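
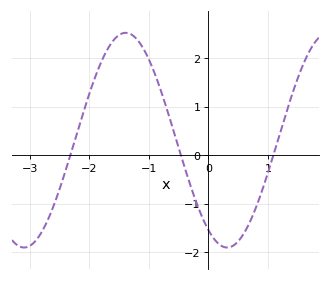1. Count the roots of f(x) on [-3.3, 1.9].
3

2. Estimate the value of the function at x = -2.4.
-0.307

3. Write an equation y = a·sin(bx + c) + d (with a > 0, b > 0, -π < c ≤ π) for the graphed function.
y = 2.21sin(1.84x - 2.15) + 0.31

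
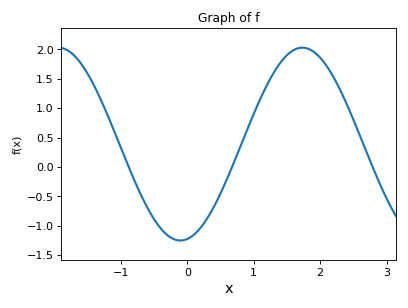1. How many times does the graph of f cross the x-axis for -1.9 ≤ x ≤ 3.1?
3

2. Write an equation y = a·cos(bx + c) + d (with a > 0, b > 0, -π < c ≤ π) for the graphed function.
y = 1.64cos(1.71x - 2.96) + 0.39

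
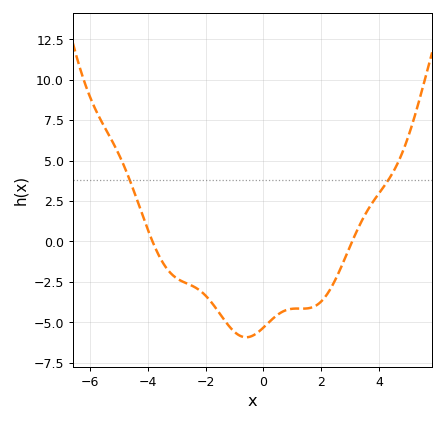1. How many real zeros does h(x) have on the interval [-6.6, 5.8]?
2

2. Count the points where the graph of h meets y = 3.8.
2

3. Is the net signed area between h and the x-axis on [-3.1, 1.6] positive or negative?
negative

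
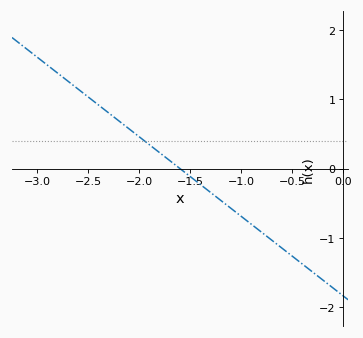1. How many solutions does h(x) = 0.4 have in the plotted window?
1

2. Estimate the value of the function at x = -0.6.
-1.1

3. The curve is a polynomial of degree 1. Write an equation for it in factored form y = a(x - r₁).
y = -1.15(x + 1.6)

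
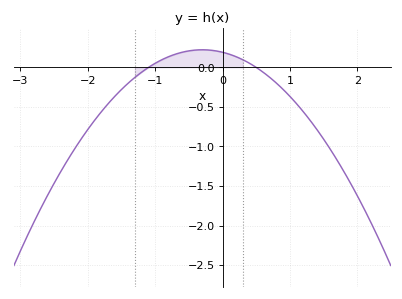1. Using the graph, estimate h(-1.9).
-0.672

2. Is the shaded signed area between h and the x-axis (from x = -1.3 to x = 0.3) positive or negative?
positive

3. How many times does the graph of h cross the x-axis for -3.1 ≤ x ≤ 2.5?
2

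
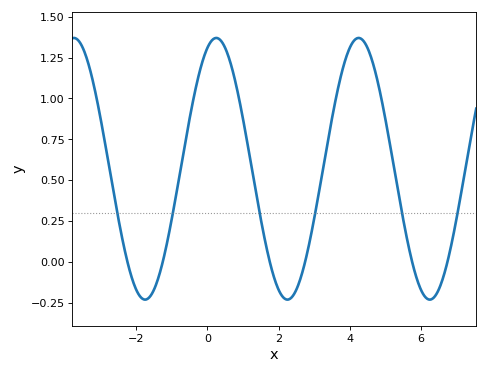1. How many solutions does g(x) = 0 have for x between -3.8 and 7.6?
6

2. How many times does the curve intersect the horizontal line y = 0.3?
6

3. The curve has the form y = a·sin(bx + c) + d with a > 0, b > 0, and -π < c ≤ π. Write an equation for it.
y = 0.8sin(1.6x + 1.2) + 0.57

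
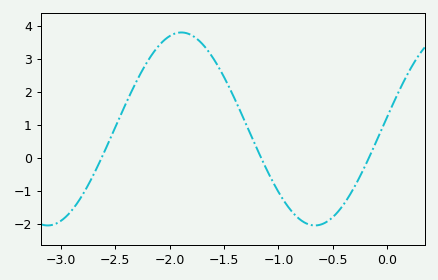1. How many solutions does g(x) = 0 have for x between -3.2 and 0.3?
3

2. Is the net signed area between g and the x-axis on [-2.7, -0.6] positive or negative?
positive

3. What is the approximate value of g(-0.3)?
-0.871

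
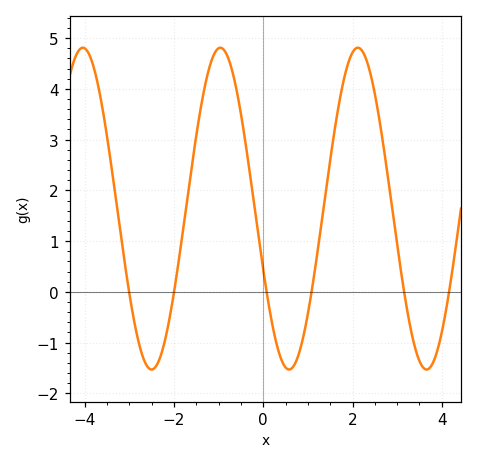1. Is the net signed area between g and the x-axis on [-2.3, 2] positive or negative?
positive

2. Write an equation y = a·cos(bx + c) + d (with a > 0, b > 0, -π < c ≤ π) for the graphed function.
y = 3.17cos(2x + 2) + 1.64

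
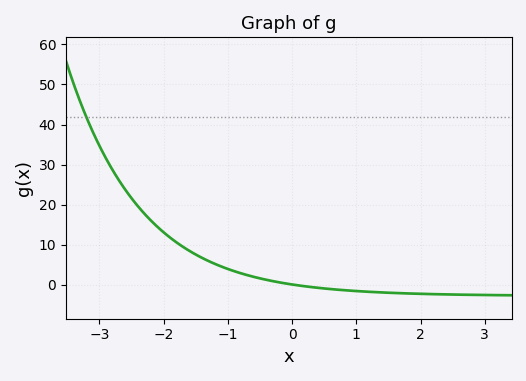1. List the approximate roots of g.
0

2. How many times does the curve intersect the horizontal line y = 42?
1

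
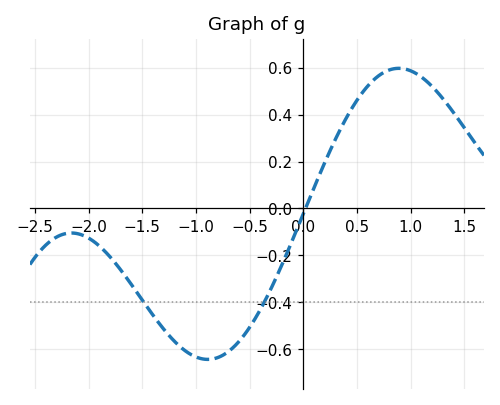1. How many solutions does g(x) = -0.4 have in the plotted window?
2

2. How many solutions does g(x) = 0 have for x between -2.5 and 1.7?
1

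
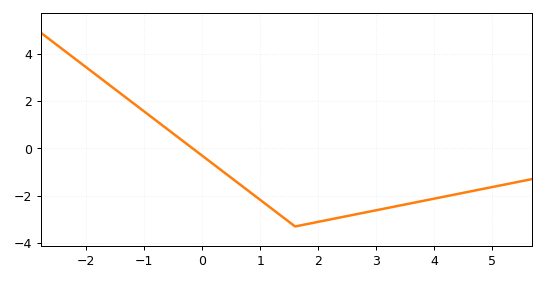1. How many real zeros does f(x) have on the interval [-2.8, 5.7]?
1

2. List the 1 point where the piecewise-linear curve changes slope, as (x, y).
(1.6, -3.3)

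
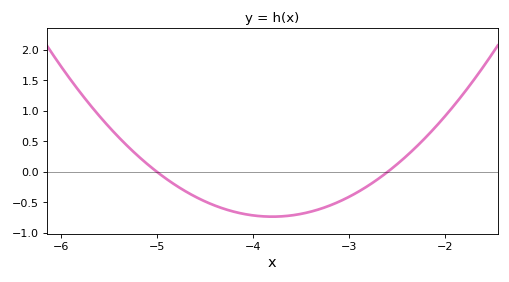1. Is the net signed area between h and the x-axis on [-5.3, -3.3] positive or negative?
negative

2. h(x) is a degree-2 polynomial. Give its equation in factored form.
y = 0.51(x + 5)(x + 2.6)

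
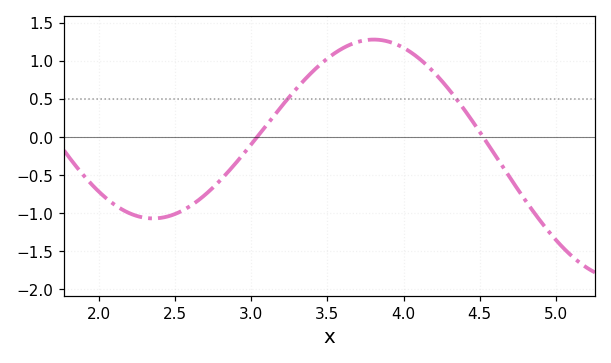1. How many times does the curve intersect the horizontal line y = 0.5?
2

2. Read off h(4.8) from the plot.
-0.85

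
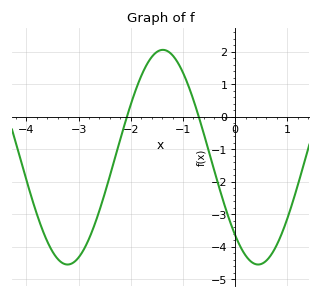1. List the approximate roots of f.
-2.07, -0.696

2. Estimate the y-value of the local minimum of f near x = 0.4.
-4.54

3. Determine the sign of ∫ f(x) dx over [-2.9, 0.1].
negative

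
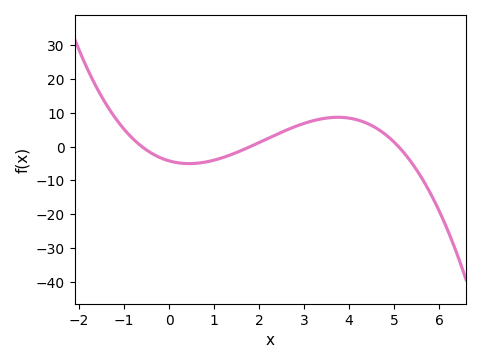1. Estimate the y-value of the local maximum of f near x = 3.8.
8.7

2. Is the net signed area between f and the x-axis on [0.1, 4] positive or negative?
positive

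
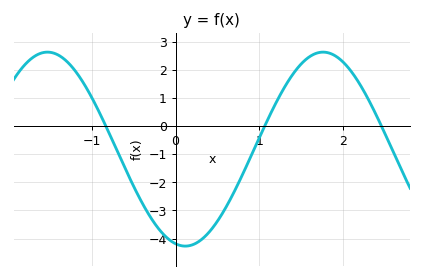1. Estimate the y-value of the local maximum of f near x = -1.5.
2.6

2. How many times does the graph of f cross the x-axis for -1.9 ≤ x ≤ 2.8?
3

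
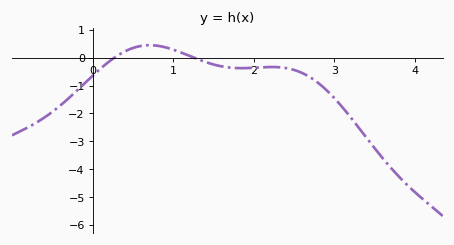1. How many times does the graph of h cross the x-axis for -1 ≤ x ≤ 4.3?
2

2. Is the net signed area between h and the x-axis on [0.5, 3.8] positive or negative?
negative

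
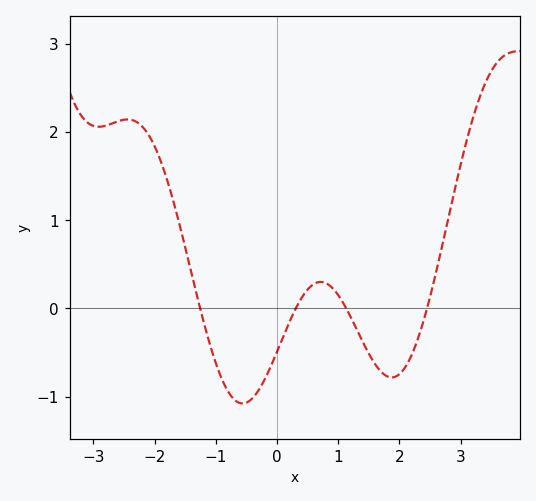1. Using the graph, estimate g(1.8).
-0.771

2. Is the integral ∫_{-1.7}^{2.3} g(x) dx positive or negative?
negative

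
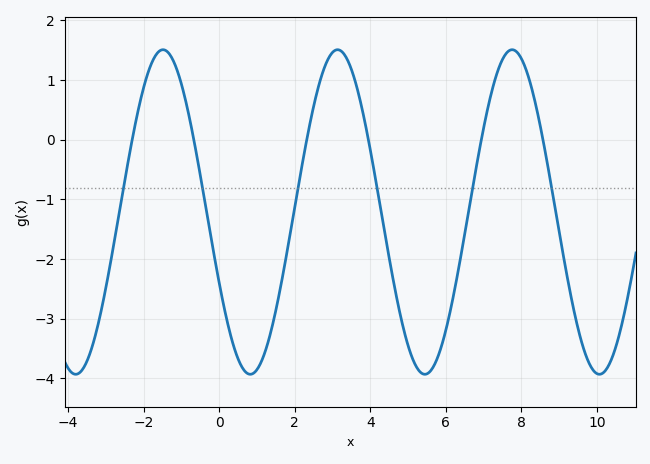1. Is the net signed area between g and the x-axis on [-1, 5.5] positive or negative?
negative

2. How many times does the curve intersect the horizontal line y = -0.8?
6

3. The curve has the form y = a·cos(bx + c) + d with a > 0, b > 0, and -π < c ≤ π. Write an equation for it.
y = 2.72cos(1.4x + 2) - 1.21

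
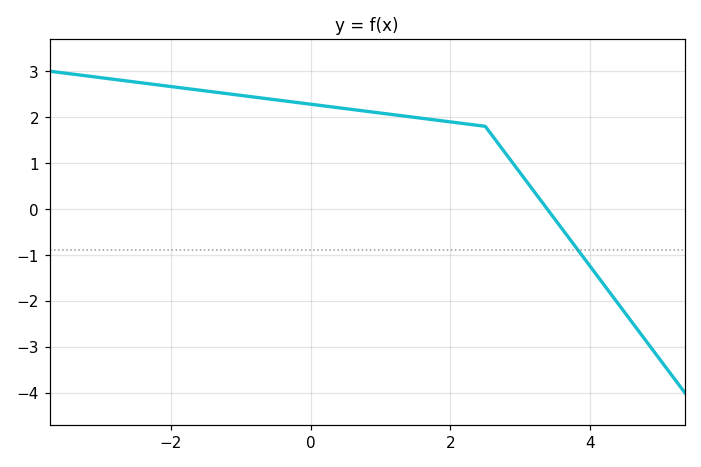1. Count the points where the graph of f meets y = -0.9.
1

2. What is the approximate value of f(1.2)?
2.1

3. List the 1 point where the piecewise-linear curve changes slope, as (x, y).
(2.5, 1.8)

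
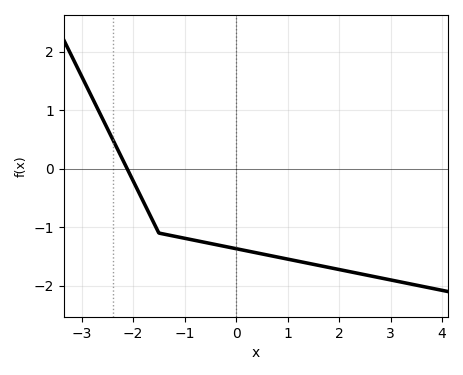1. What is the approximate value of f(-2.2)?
0.2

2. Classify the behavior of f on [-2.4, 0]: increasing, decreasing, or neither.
decreasing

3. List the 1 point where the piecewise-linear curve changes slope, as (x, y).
(-1.5, -1.1)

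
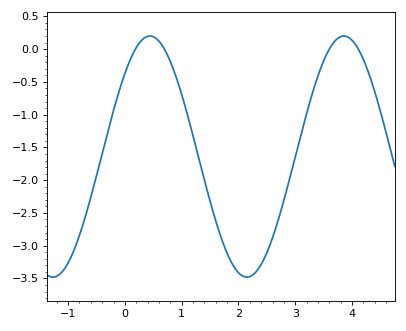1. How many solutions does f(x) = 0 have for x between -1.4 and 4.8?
4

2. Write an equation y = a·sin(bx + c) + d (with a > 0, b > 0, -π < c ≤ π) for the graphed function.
y = 1.84sin(1.8x + 0.76) - 1.64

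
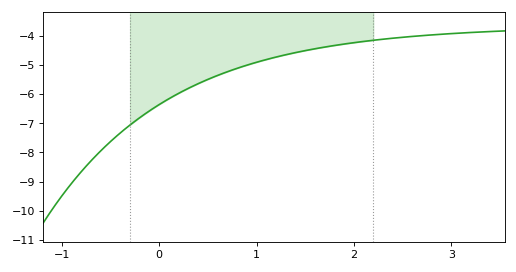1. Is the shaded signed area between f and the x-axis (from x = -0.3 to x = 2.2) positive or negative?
negative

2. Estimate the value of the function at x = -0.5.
-7.63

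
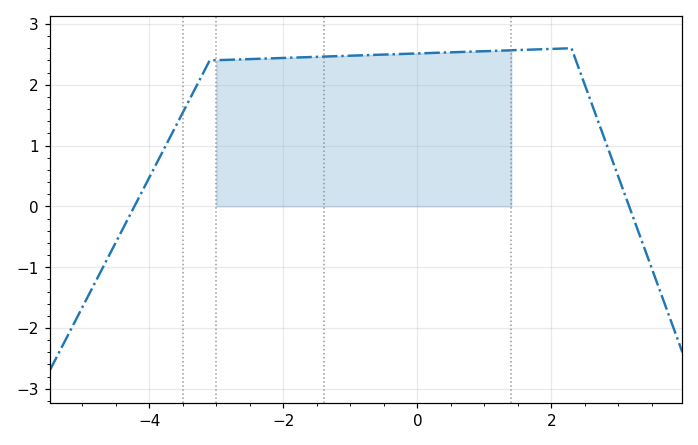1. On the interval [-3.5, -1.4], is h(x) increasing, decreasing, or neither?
increasing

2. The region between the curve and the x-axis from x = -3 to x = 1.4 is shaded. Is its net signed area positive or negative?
positive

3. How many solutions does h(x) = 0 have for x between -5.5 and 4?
2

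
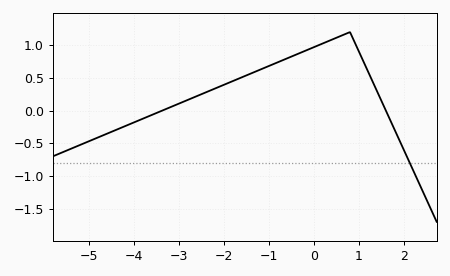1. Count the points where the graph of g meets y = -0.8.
1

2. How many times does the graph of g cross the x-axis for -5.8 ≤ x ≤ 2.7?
2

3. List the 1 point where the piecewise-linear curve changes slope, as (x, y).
(0.8, 1.2)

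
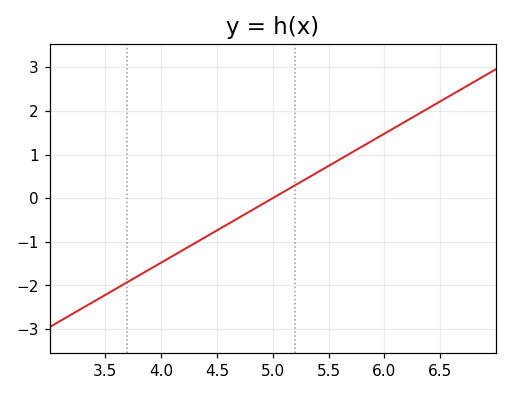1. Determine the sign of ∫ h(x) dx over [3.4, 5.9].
negative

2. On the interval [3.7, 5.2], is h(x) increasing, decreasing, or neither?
increasing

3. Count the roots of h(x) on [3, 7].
1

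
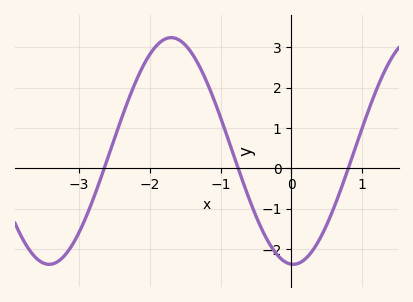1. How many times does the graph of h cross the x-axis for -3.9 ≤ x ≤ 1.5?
3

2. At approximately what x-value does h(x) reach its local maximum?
-1.7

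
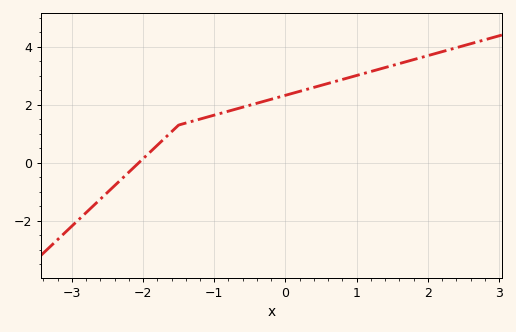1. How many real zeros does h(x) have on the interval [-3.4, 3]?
1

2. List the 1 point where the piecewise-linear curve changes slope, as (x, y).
(-1.5, 1.3)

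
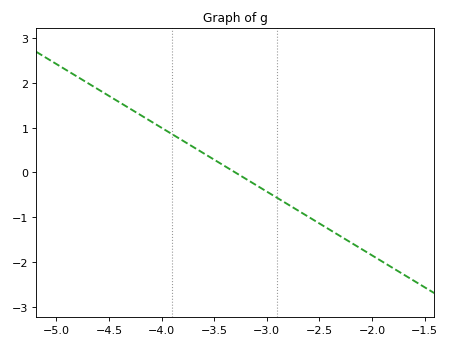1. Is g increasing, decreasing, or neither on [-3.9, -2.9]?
decreasing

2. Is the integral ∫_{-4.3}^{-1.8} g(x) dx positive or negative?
negative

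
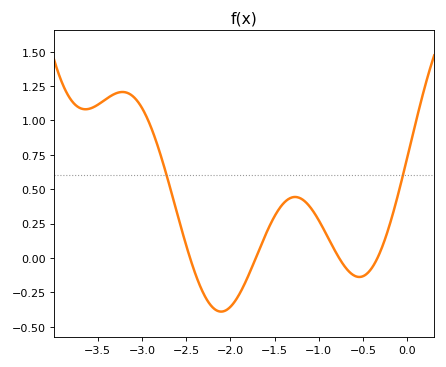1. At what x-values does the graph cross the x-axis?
-2.46, -1.71, -0.771, -0.336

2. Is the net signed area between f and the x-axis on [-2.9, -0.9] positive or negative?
positive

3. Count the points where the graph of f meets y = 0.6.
2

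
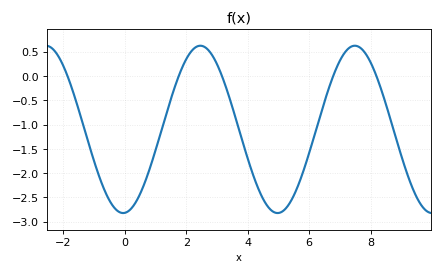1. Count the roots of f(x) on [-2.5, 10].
5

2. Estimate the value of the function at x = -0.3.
-2.75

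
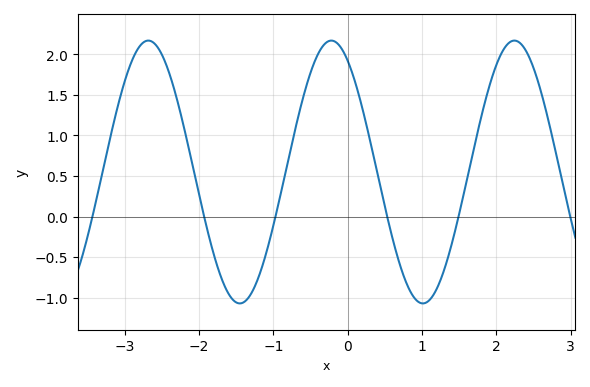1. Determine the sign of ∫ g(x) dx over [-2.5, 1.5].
positive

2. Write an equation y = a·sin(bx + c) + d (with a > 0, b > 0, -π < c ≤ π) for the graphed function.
y = 1.62sin(2.5x + 2.1) + 0.55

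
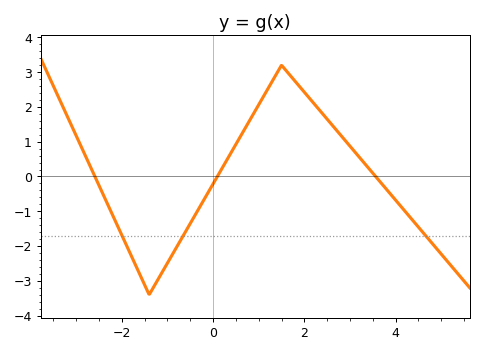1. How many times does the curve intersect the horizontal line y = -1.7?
3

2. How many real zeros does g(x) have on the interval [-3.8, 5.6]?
3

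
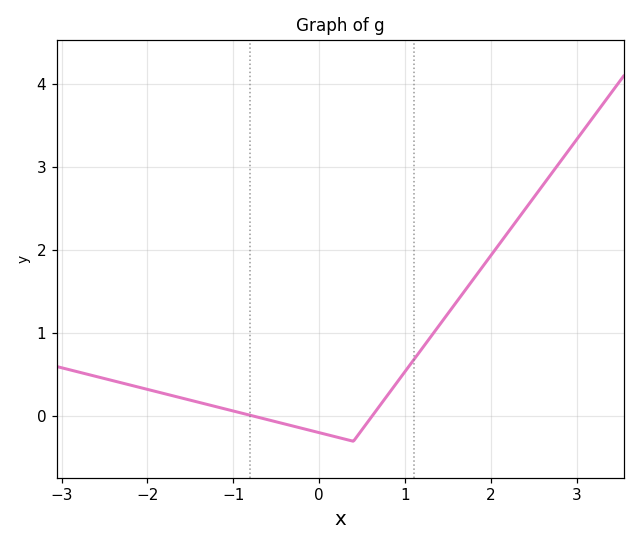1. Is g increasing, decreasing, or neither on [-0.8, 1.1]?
neither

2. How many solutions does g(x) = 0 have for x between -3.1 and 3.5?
2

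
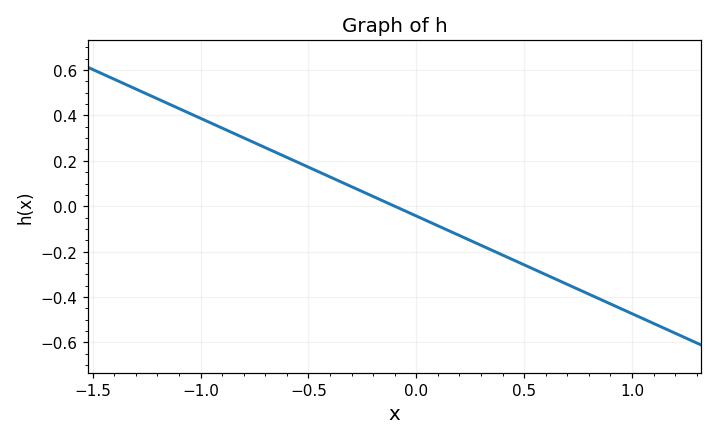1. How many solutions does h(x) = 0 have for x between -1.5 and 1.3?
1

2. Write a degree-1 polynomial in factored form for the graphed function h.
y = -0.43(x + 0.1)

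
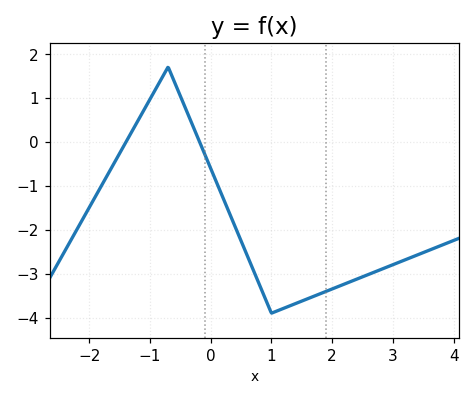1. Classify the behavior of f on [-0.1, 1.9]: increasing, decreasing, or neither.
neither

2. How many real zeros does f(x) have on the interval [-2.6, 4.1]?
2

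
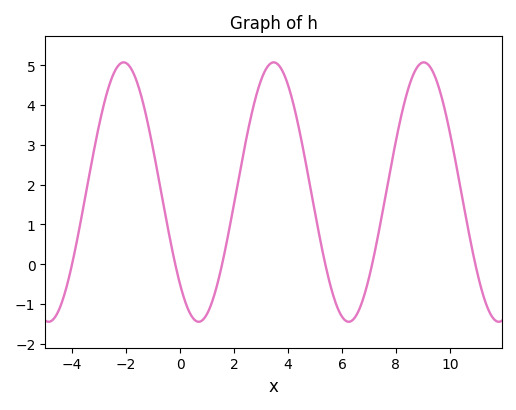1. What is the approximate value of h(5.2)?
0.59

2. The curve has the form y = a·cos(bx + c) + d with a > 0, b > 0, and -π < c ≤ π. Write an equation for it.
y = 3.26cos(1.13x + 2.36) + 1.81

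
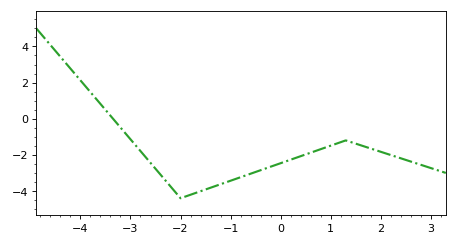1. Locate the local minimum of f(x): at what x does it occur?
-2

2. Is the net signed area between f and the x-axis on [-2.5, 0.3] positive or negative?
negative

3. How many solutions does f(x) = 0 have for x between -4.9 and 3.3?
1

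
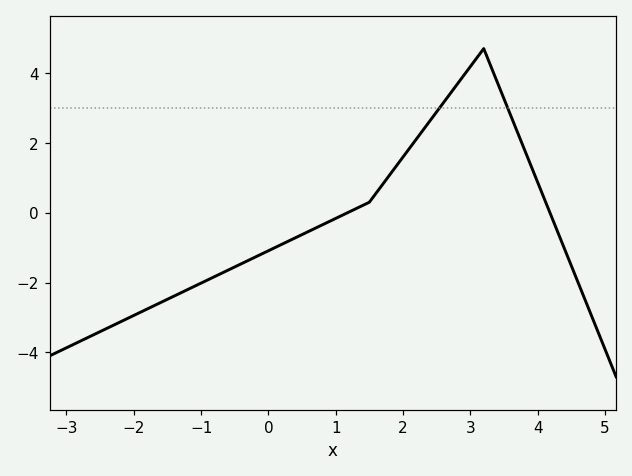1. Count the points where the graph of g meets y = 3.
2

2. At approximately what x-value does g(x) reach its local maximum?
3.2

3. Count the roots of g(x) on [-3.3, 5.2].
2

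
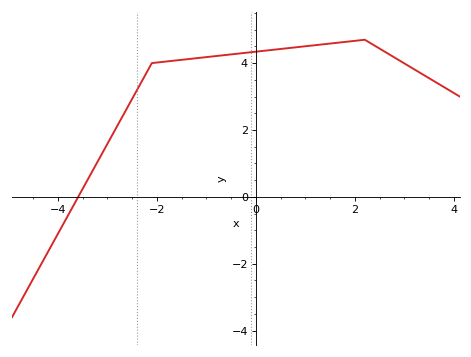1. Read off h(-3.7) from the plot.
-0.4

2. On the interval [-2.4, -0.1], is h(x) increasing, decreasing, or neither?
increasing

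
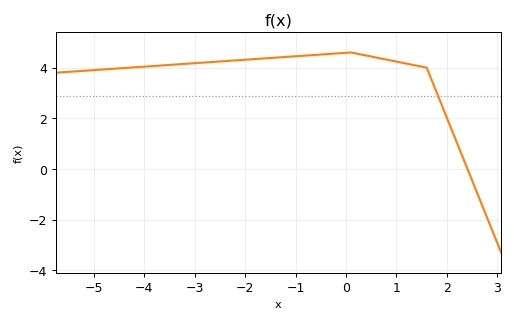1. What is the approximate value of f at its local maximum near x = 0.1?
4.6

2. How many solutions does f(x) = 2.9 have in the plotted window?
1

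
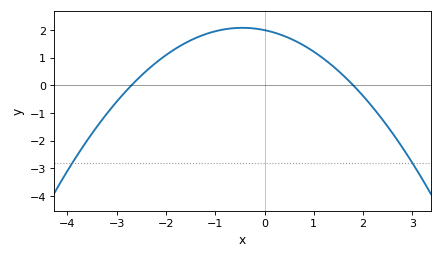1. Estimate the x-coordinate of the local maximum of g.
-0.4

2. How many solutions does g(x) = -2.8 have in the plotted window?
2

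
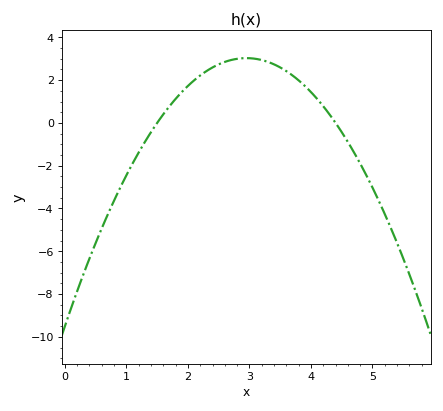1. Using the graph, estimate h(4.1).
1.12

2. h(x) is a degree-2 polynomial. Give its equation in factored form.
y = -1.44(x - 1.5)(x - 4.4)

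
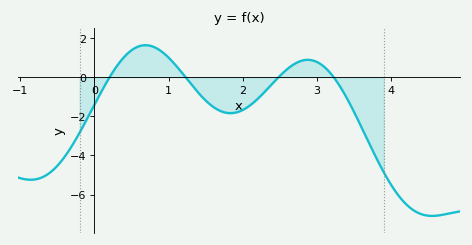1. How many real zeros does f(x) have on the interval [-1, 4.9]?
4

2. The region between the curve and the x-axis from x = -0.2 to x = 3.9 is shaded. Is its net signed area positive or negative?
negative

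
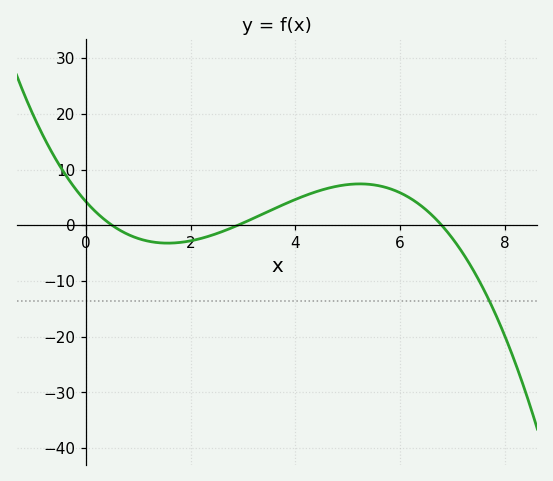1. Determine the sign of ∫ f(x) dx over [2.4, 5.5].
positive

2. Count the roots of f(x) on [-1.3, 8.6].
3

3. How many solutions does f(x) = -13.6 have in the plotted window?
1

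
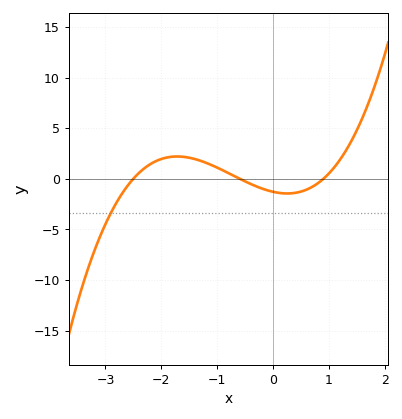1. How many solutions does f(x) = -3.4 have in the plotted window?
1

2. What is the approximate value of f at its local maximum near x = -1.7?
2.2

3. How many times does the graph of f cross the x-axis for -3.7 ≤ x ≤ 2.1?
3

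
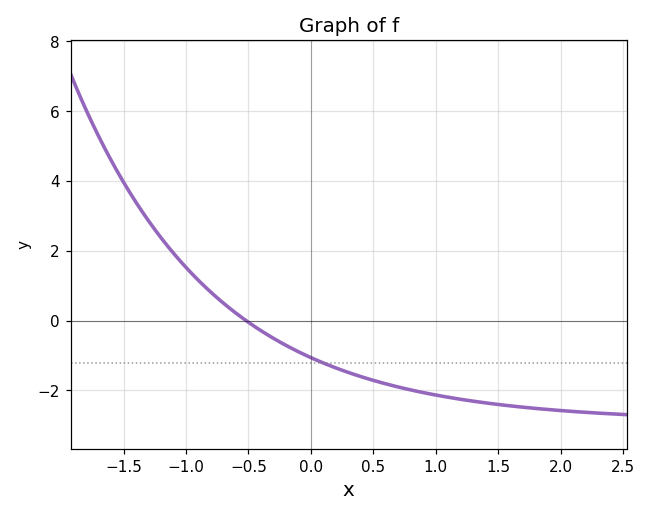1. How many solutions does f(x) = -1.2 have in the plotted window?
1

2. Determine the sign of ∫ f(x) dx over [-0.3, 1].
negative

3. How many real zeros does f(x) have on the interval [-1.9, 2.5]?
1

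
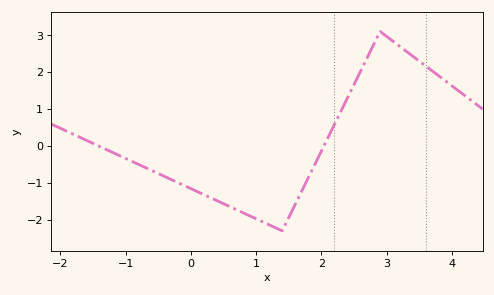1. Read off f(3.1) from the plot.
2.8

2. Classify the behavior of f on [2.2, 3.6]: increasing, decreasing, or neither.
neither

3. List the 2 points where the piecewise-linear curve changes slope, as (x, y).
(1.4, -2.3); (2.9, 3.1)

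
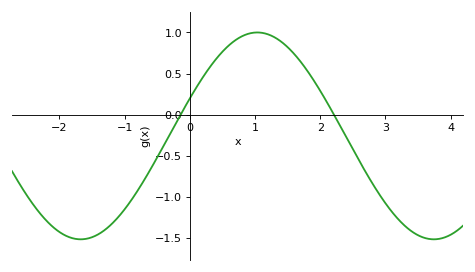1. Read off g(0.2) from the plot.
0.45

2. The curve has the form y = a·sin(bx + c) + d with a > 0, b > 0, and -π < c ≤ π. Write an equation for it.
y = 1.26sin(1.2x + 0.37) - 0.26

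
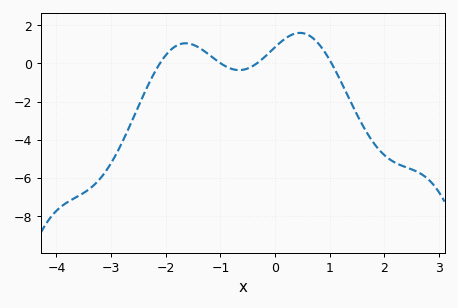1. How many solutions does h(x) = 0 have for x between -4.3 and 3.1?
4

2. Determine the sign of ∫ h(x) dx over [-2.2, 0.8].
positive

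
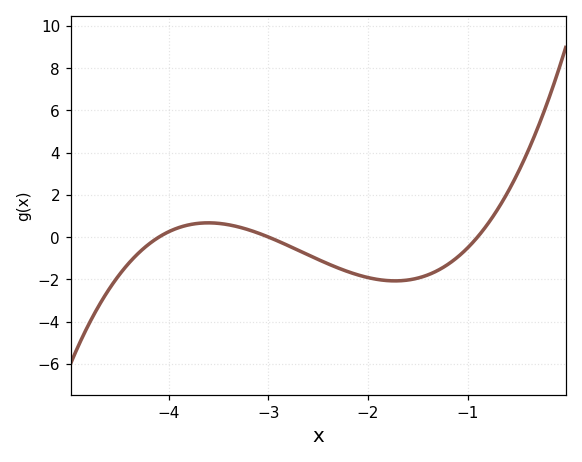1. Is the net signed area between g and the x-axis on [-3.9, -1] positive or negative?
negative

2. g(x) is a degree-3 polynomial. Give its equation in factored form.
y = 0.83(x + 4.1)(x + 3)(x + 0.9)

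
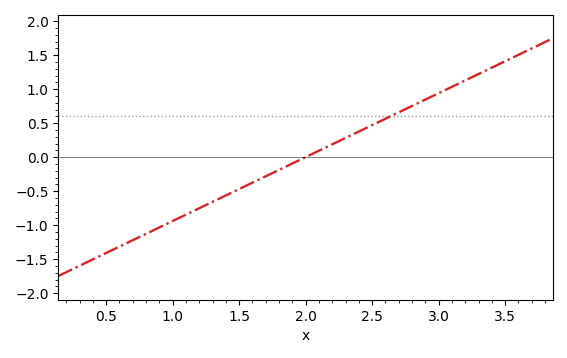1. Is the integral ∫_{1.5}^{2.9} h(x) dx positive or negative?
positive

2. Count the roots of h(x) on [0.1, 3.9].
1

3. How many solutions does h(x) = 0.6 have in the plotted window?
1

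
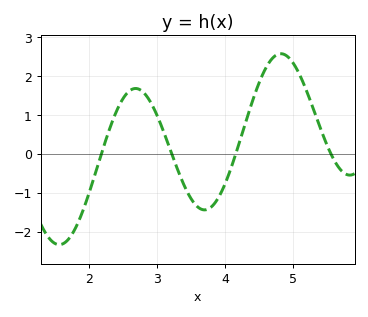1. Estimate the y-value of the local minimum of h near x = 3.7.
-1.44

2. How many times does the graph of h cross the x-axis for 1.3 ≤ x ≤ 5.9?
4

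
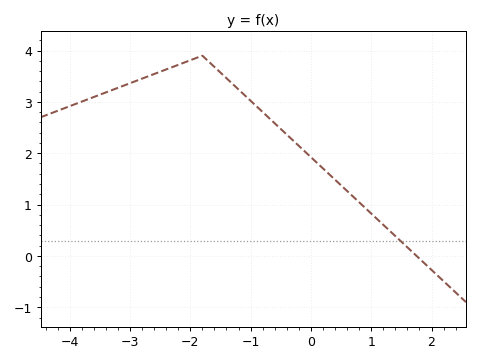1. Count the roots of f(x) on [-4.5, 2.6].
1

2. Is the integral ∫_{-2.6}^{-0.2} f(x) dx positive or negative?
positive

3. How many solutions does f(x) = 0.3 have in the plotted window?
1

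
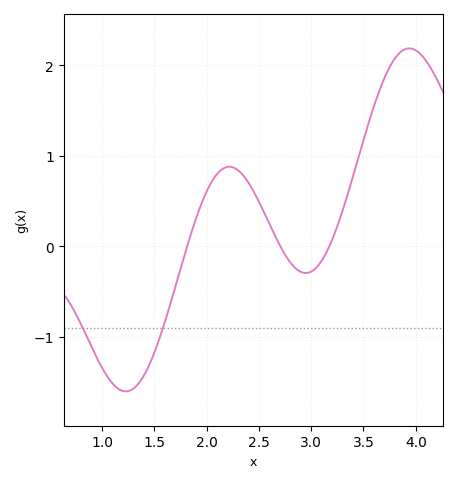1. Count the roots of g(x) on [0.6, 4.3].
3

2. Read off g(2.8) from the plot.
-0.179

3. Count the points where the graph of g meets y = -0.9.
2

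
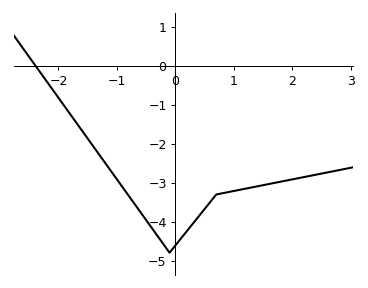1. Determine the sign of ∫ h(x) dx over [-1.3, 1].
negative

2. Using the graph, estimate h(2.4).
-2.79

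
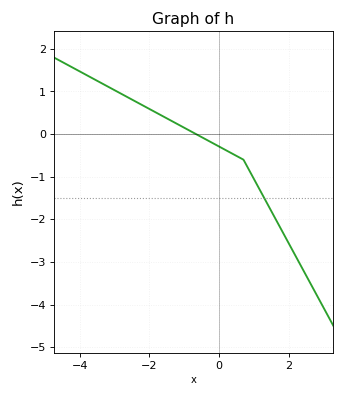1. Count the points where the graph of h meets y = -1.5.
1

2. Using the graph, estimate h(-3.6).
1.29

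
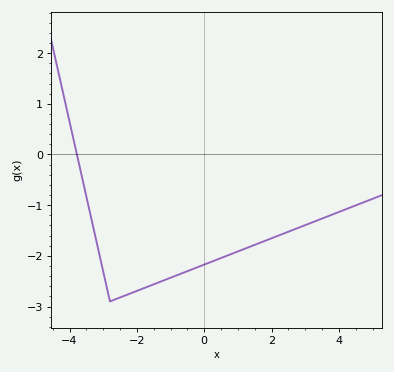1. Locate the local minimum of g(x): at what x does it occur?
-2.8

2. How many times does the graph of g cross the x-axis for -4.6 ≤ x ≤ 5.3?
1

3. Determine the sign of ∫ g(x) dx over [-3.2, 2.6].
negative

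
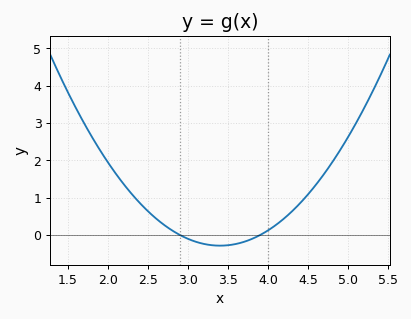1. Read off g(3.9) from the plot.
0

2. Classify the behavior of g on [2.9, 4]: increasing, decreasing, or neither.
neither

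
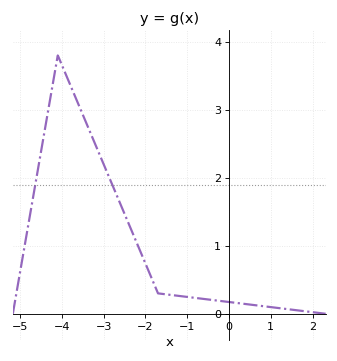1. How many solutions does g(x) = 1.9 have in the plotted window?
2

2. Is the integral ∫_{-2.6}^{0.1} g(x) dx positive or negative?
positive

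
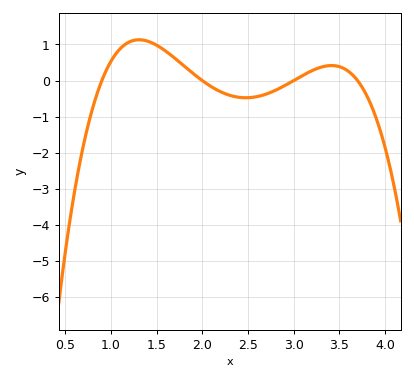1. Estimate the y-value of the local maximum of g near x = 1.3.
1.1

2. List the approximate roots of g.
0.9, 2, 3, 3.7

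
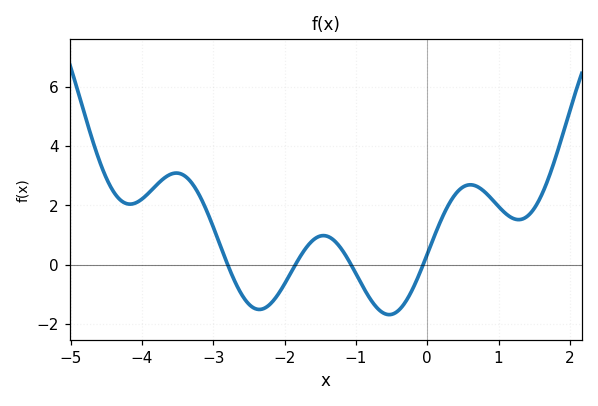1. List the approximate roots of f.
-2.8, -1.85, -1.07, -0.057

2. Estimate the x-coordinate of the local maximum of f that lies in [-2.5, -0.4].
-1.46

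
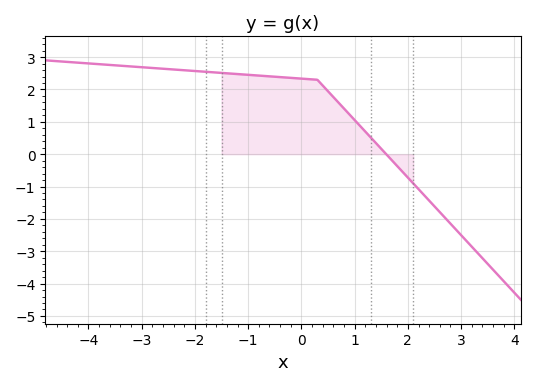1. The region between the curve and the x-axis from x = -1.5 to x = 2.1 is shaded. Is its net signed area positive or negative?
positive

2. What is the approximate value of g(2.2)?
-1.1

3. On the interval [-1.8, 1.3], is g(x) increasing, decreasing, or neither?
decreasing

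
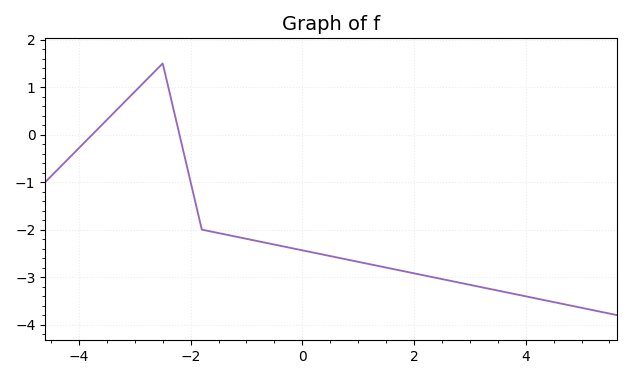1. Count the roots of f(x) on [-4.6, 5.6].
2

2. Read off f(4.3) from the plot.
-3.48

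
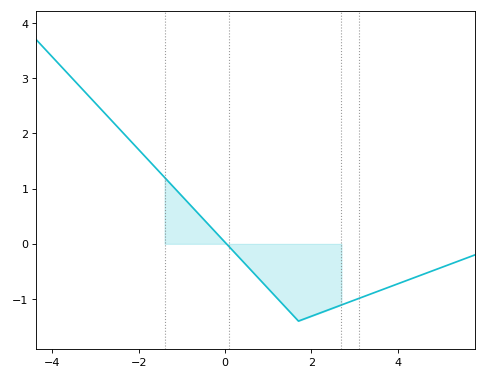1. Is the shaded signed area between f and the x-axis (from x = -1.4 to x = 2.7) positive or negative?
negative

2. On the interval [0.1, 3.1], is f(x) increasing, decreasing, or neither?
neither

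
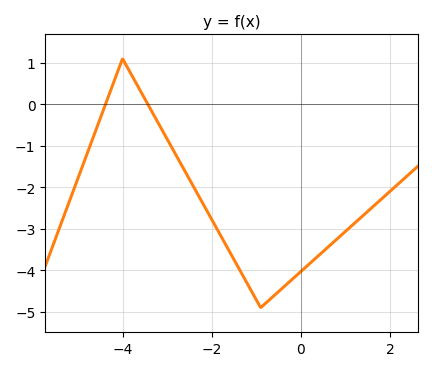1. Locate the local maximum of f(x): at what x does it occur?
-4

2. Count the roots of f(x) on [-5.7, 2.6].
2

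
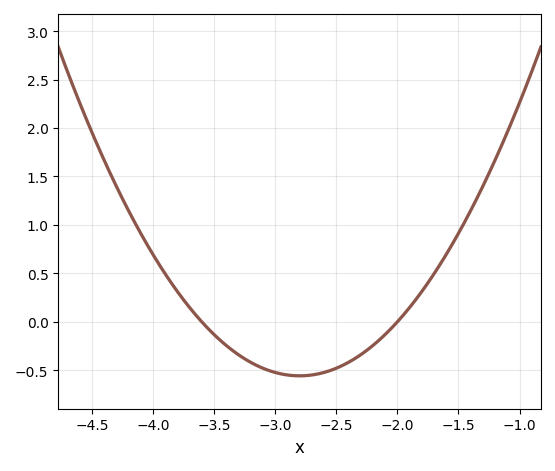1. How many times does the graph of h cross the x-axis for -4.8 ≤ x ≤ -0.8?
2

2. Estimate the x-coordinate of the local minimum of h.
-2.8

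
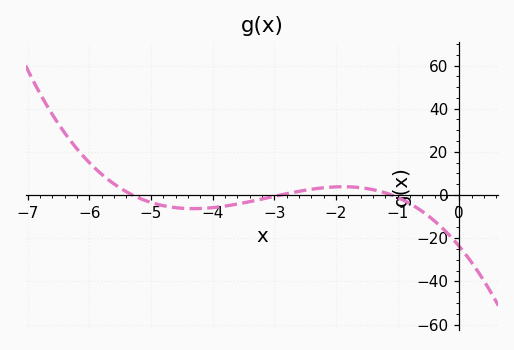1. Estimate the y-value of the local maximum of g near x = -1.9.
3.84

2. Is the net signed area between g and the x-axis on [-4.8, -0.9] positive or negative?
negative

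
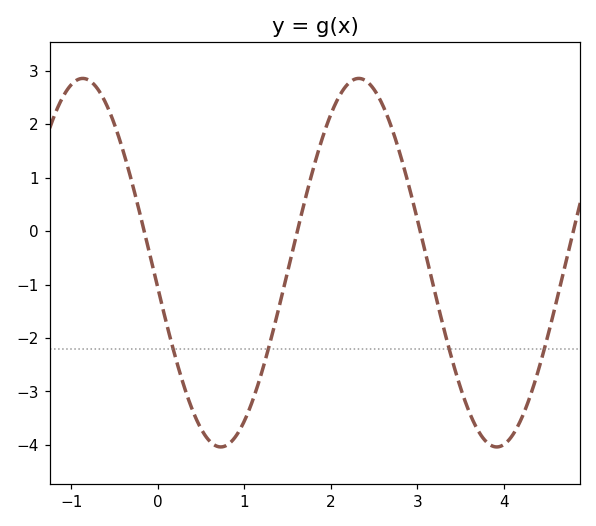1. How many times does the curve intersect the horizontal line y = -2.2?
4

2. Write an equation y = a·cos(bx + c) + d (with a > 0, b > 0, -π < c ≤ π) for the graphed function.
y = 3.45cos(1.97x + 1.71) - 0.59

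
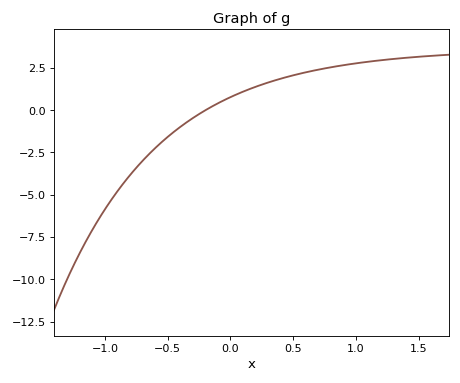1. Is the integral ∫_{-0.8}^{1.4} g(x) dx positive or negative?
positive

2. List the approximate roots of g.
-0.2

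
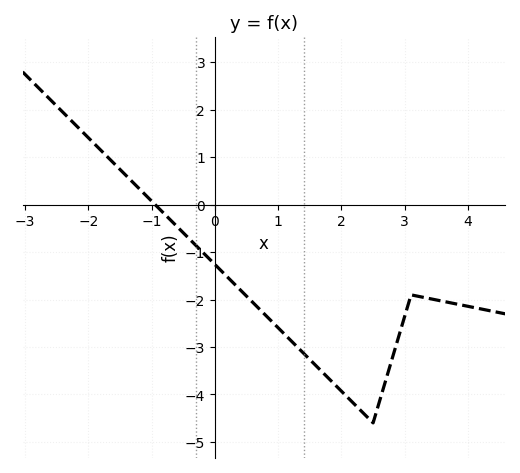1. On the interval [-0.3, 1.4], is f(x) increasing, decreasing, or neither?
decreasing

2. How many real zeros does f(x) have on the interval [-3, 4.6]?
1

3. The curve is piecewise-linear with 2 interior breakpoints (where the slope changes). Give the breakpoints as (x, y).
(2.5, -4.6); (3.1, -1.9)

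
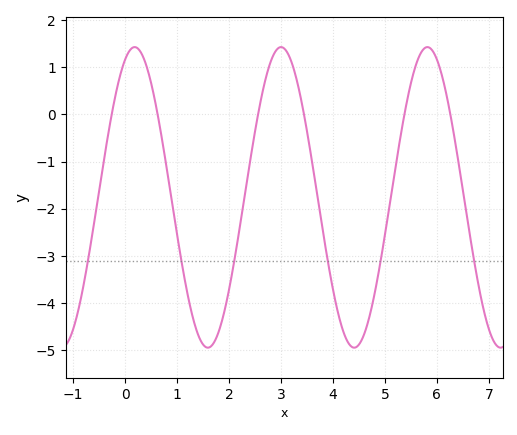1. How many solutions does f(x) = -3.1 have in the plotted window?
6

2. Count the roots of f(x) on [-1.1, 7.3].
6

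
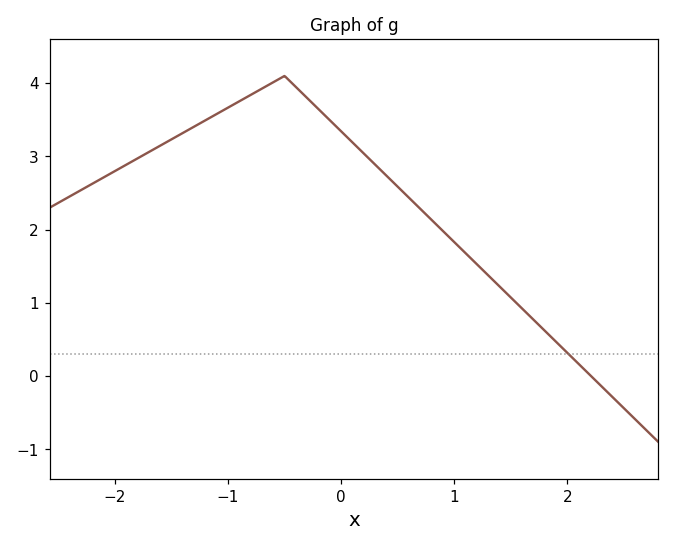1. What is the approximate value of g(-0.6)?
4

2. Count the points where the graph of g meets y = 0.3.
1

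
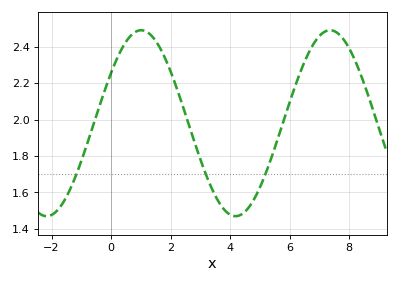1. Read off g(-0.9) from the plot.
1.82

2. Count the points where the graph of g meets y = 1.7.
3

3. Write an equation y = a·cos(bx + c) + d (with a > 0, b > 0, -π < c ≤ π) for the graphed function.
y = 0.51cos(0.99x - 1) + 1.98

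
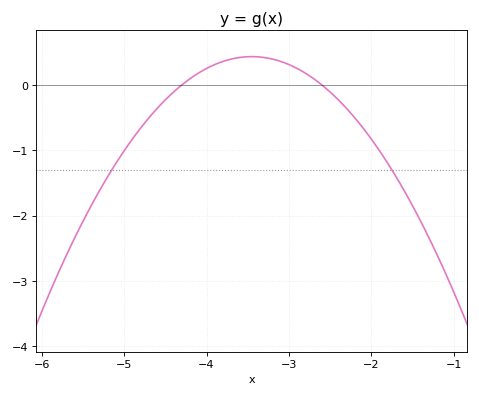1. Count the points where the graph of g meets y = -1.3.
2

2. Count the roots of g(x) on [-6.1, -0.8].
2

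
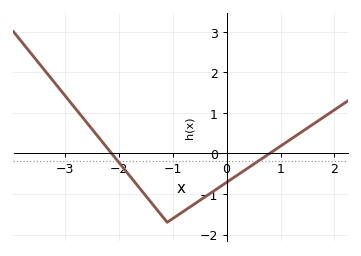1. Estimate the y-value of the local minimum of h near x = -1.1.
-1.7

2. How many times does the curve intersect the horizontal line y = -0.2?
2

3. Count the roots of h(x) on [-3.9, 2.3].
2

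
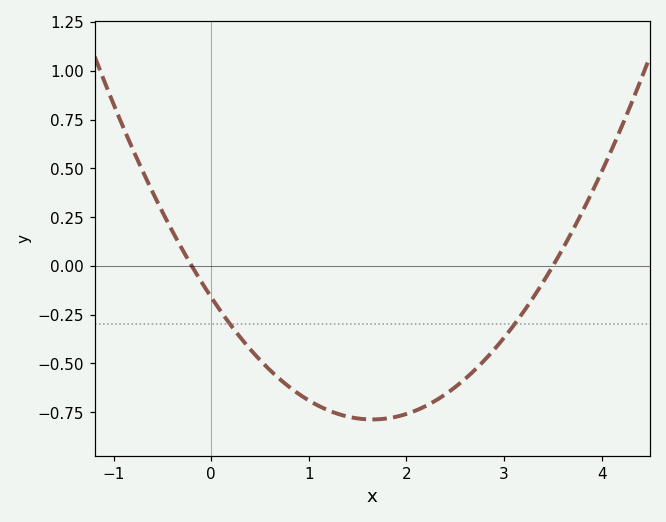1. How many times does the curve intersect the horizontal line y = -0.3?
2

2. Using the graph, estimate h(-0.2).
0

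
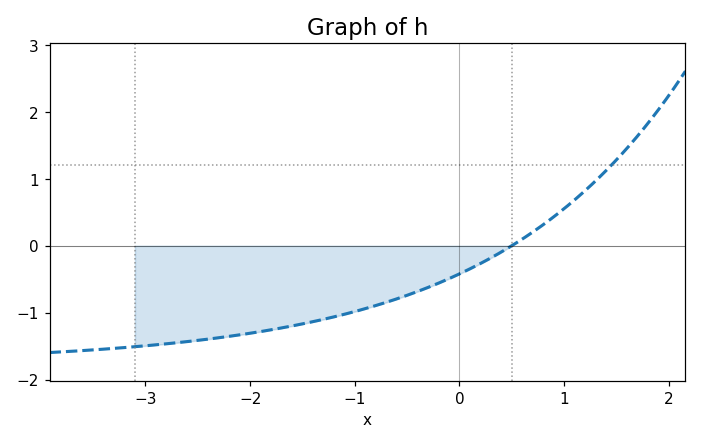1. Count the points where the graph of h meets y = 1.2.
1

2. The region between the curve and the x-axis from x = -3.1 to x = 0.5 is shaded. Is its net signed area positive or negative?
negative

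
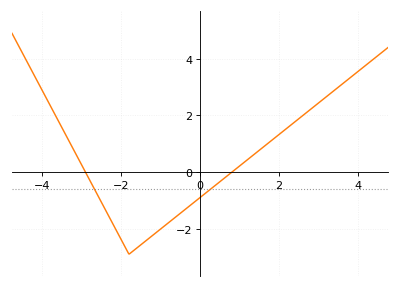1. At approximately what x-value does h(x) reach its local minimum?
-1.8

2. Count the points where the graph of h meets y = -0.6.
2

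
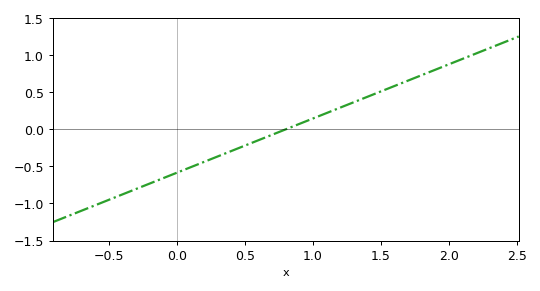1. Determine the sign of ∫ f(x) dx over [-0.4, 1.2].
negative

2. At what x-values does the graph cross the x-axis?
0.8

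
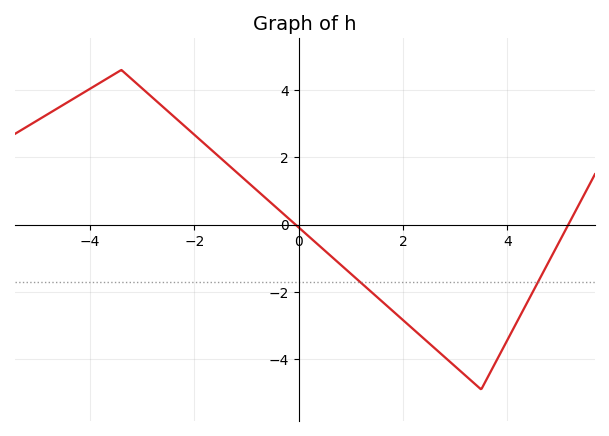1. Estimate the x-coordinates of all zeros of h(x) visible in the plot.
-0.059, 5.17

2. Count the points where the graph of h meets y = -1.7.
2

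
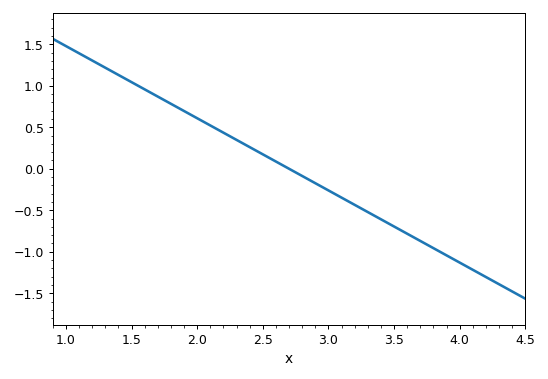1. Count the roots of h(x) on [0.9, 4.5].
1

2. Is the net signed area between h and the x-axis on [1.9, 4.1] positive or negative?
negative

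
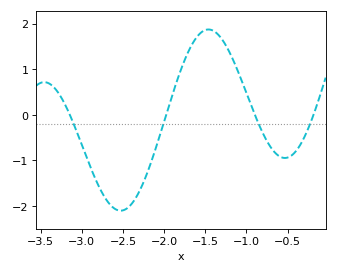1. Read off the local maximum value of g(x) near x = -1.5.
1.9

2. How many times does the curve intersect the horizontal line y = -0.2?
4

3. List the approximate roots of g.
-3.15, -2, -0.9, -0.2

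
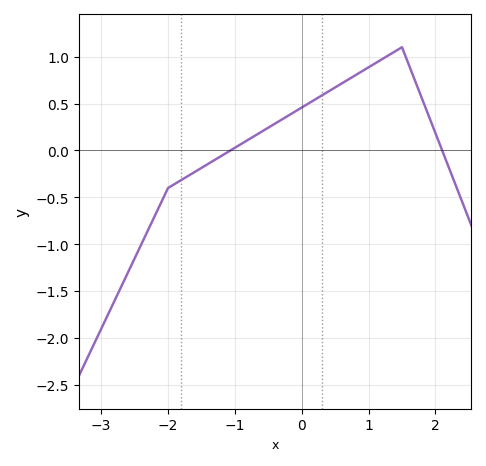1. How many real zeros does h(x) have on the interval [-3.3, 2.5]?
2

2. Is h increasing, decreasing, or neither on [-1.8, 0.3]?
increasing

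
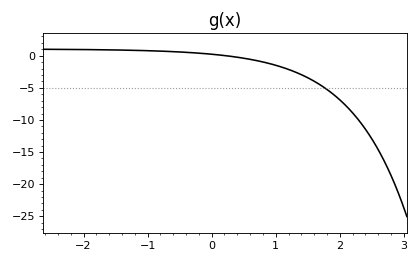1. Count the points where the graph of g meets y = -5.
1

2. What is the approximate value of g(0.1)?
0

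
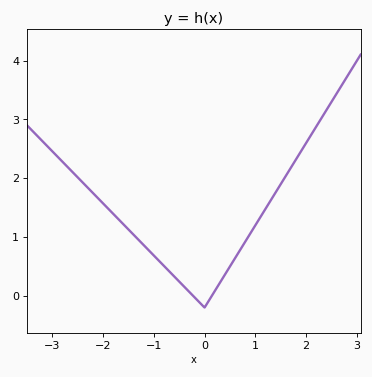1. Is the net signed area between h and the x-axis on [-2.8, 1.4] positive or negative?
positive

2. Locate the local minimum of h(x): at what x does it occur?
0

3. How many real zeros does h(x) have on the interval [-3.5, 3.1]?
2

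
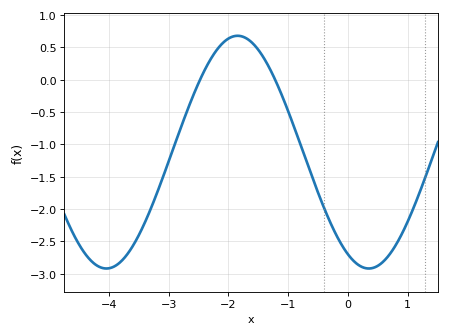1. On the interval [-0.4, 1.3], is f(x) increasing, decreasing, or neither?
neither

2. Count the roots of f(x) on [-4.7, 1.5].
2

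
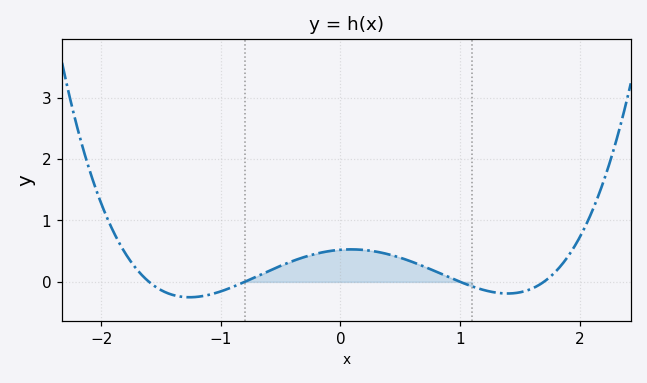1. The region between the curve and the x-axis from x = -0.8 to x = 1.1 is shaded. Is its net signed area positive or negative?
positive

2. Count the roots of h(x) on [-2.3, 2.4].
4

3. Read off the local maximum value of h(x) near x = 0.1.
0.529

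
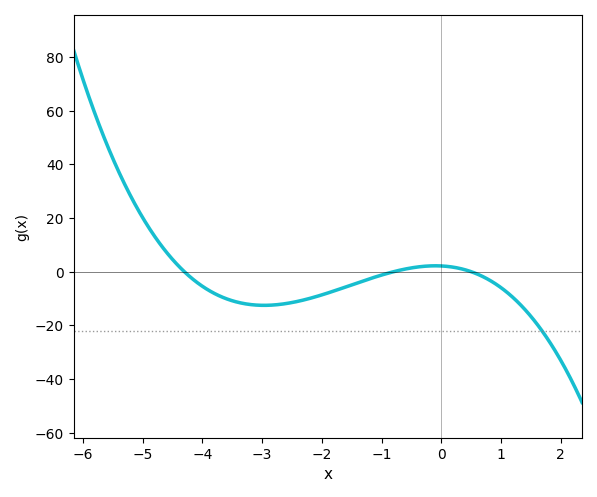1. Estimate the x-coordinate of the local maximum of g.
-0.2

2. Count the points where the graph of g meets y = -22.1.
1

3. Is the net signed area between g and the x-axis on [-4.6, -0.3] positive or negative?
negative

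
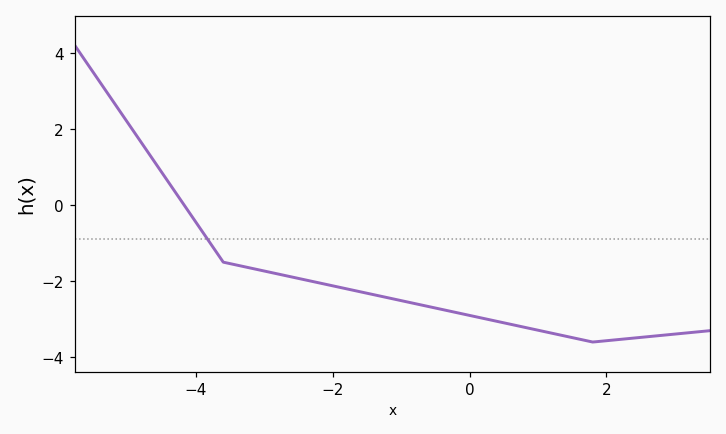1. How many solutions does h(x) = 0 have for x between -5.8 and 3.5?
1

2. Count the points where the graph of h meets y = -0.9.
1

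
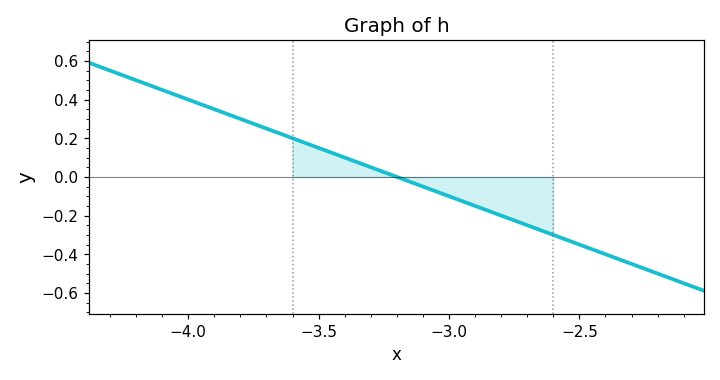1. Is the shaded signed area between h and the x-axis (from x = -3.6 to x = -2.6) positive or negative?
negative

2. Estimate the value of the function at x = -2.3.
-0.46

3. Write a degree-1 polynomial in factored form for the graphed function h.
y = -0.5(x + 3.2)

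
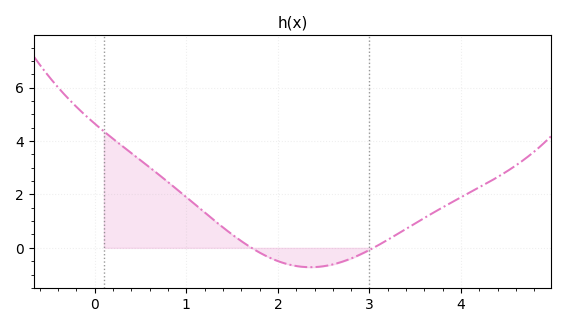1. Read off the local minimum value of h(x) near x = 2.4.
-0.725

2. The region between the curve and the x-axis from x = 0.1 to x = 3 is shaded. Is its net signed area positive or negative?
positive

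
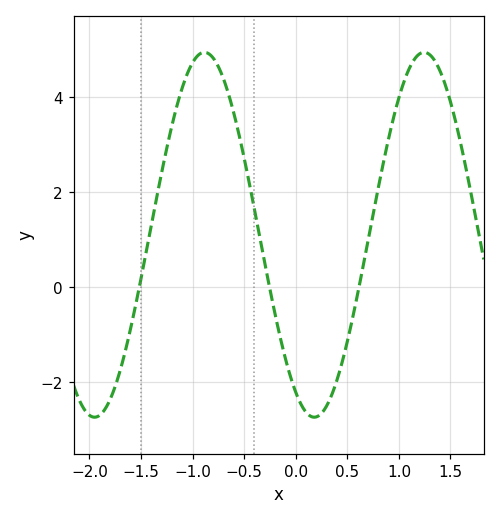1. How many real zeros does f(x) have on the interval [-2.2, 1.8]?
3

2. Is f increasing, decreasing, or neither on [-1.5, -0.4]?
neither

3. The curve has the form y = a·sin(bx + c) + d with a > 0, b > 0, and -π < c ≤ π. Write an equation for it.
y = 3.84sin(3x - 2.1) + 1.1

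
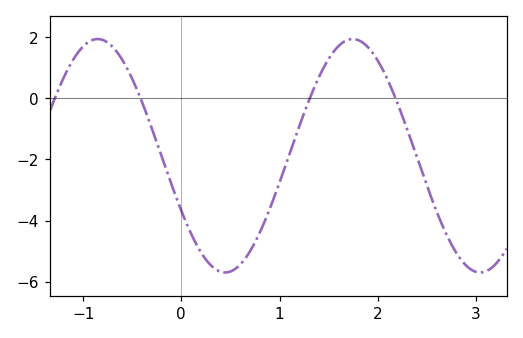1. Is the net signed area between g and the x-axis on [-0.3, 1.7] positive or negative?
negative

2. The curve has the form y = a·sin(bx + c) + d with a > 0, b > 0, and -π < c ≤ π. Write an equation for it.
y = 3.82sin(2.4x - 2.7) - 1.88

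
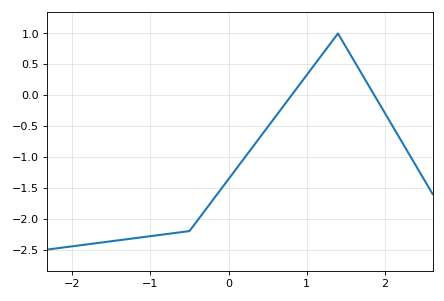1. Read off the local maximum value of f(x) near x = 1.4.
0.999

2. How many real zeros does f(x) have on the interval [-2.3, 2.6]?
2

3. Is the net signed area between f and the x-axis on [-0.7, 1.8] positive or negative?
negative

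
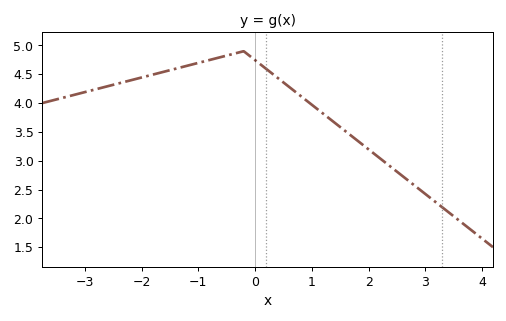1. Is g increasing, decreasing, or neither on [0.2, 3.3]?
decreasing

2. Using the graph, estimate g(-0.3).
4.87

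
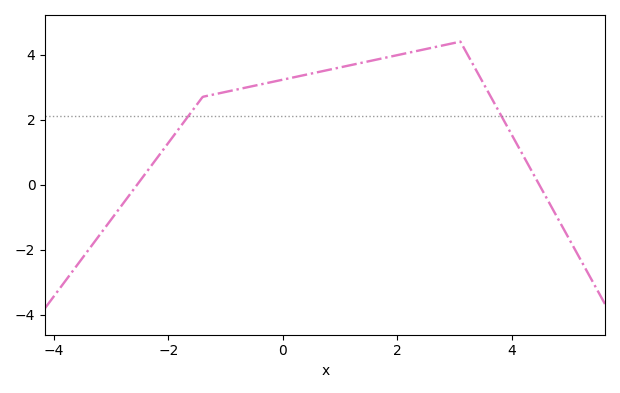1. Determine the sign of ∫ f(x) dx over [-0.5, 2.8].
positive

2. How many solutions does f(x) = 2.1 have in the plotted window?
2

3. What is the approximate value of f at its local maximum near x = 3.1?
4.4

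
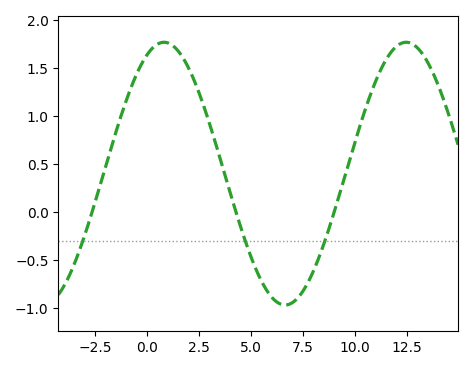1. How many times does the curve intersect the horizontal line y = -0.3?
3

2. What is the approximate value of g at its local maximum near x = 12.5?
1.75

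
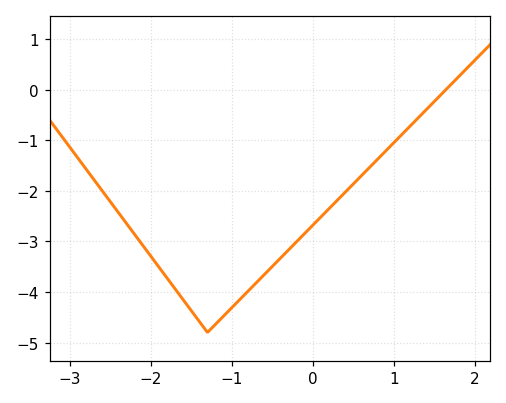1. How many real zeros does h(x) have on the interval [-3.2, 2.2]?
1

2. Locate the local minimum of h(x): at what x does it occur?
-1.3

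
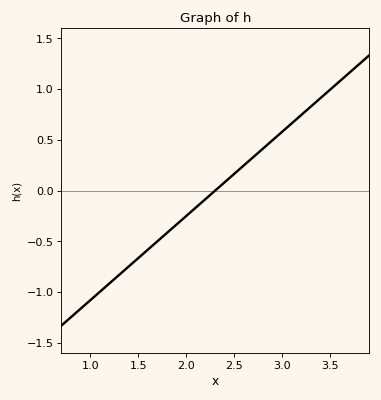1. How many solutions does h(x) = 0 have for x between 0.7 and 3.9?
1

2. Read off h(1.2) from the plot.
-0.913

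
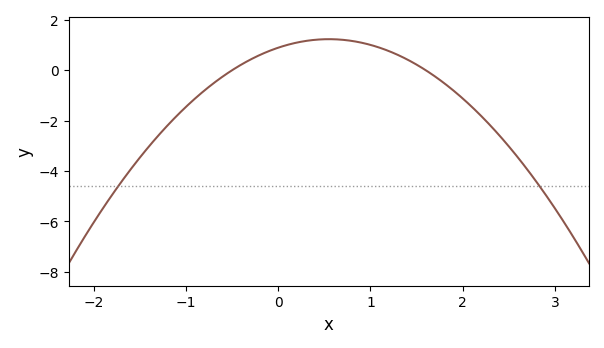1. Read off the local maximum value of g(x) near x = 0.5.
1.2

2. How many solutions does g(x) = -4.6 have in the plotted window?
2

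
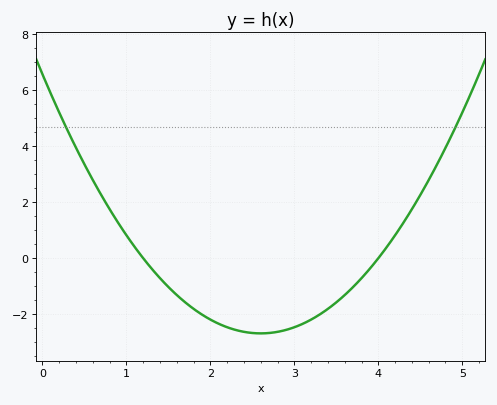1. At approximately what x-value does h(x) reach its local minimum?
2.6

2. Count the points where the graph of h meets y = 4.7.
2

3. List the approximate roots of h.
1.2, 4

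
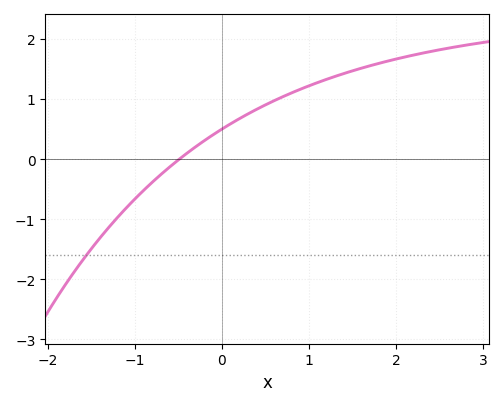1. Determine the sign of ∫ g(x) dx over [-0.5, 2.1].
positive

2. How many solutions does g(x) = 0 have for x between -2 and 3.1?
1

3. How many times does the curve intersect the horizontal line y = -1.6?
1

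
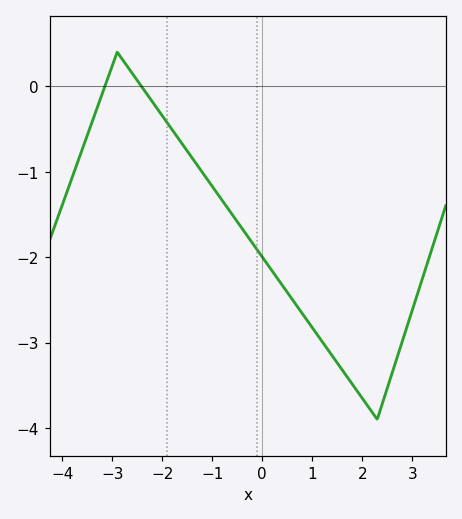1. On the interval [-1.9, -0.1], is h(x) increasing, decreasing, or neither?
decreasing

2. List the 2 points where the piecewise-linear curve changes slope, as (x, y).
(-2.9, 0.4); (2.3, -3.9)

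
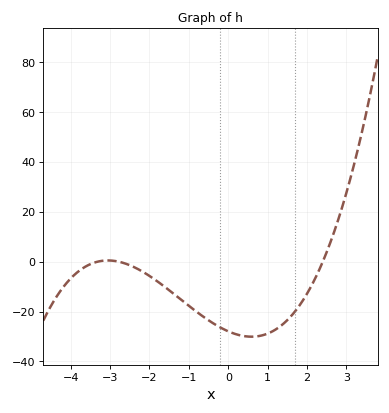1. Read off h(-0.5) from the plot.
-24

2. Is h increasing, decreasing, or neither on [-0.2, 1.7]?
neither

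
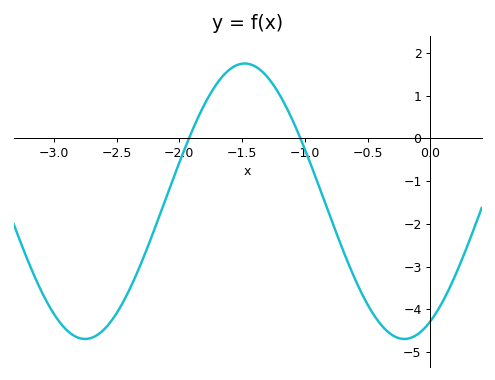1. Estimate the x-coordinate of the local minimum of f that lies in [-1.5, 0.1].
-0.2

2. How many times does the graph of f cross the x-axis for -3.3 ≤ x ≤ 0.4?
2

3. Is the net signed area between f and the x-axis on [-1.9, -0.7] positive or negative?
positive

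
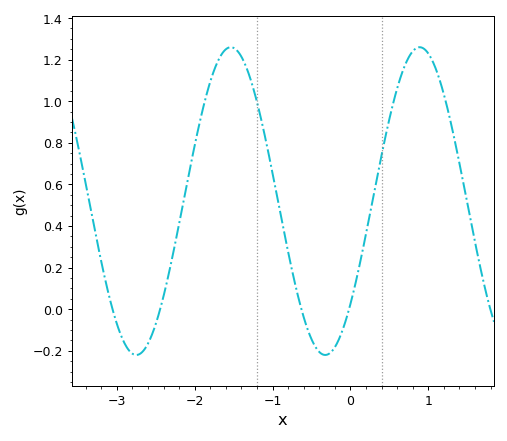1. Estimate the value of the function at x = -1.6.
1.26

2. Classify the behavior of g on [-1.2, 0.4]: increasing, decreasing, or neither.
neither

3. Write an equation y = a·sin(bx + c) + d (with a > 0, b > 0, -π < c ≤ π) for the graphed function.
y = 0.74sin(2.6x - 0.73) + 0.52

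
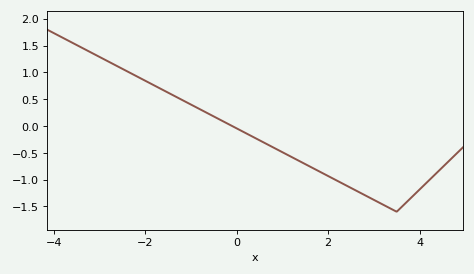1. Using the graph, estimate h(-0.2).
0.043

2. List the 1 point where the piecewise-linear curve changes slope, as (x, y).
(3.5, -1.6)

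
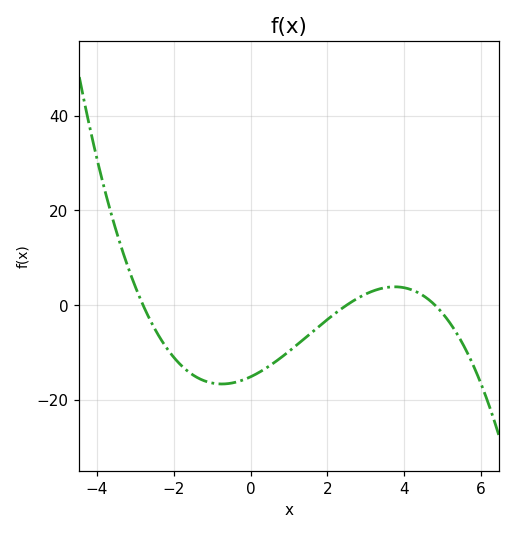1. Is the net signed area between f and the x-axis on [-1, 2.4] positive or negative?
negative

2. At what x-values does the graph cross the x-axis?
-2.8, 2.5, 4.8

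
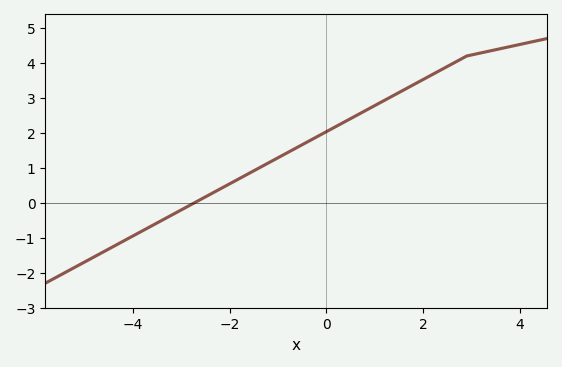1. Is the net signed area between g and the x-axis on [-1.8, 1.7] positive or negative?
positive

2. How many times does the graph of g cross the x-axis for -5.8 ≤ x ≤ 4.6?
1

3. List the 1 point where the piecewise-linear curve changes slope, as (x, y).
(2.9, 4.2)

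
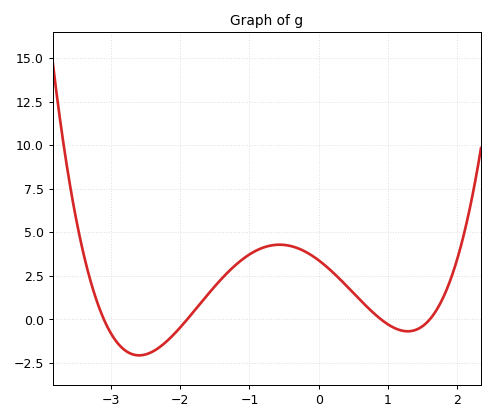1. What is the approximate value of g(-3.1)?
0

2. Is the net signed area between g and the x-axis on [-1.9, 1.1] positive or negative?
positive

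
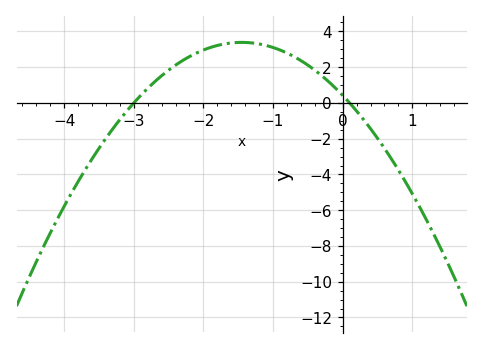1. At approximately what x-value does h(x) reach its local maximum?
-1.45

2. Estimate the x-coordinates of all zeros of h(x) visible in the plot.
-3, 0.1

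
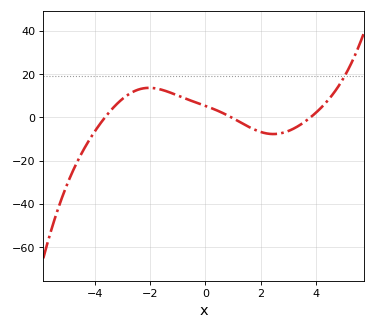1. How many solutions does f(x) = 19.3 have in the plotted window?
1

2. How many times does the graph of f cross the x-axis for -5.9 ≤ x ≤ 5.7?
3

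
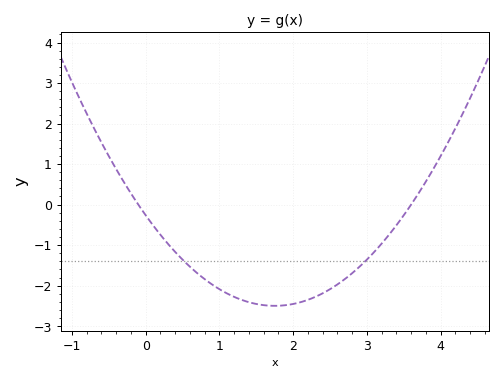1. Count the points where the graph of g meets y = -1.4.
2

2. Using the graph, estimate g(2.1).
-2.4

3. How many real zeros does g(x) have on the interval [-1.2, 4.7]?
2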